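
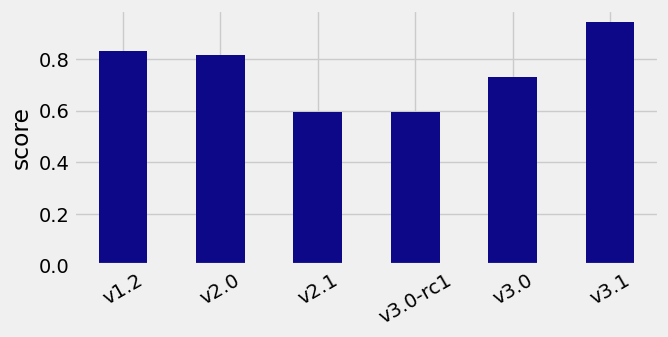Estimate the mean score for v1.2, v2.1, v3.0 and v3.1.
≈ 0.75

(0.8 + 0.6 + 0.7 + 0.9) / 4 ≈ 0.75.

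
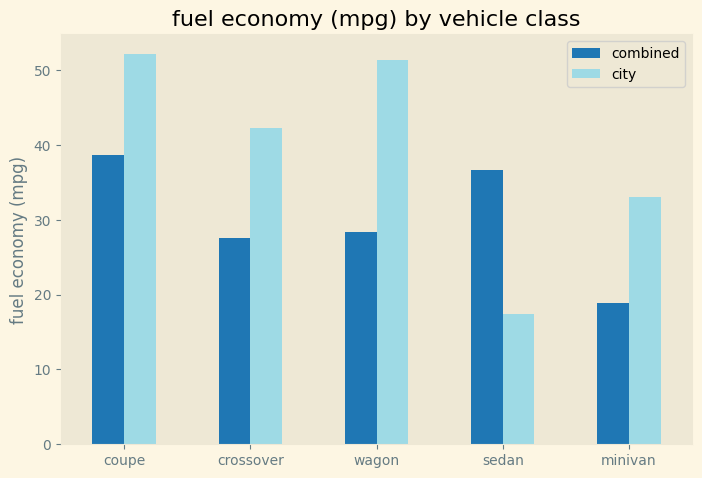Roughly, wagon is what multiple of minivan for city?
wagon ≈ 50, minivan ≈ 35; 50/35 ≈ 1.43.

≈ 1.43×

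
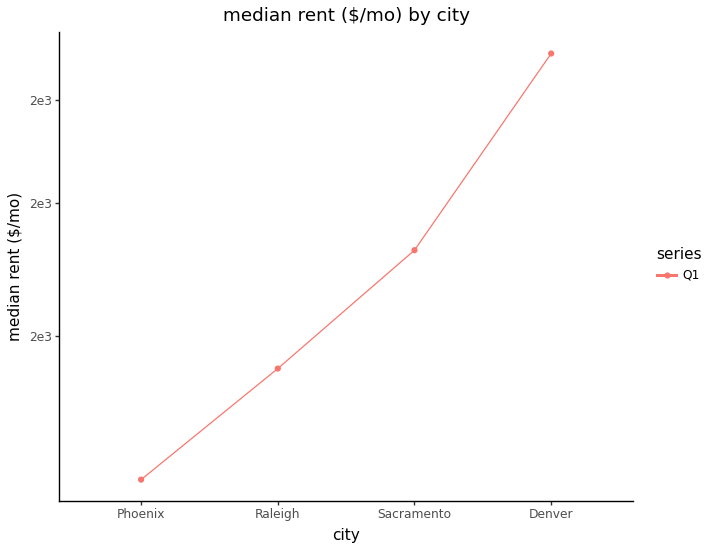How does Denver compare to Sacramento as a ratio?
Denver ≈ 2800, Sacramento ≈ 1800; 2800/1800 ≈ 1.56.

≈ 1.56×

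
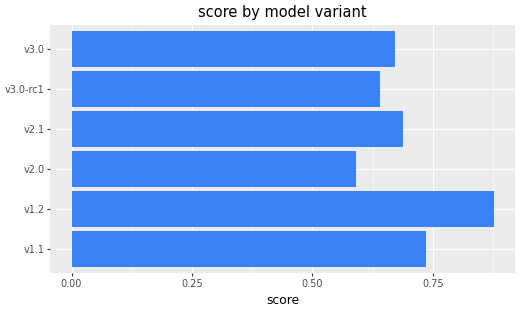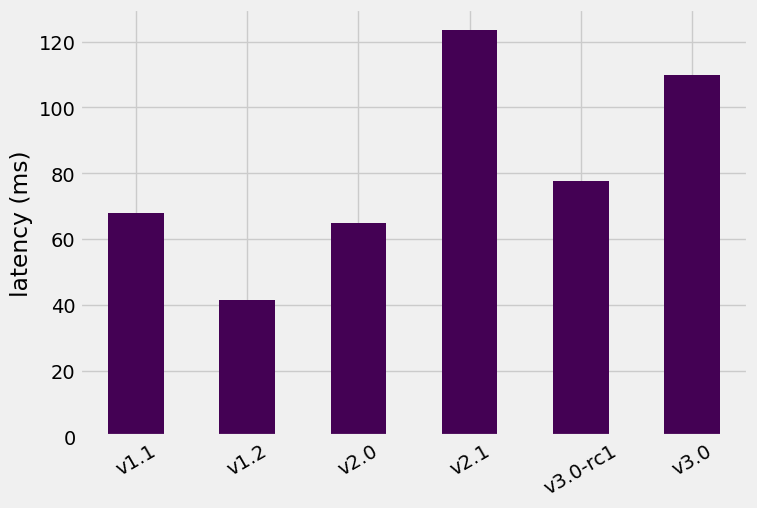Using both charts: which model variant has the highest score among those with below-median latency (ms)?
v1.2

Chart 2 median latency (ms) ≈ 80; below-median model variants: v1.1, v1.2, v2.0. Among those, v1.2 has the highest score (≈ 0.9).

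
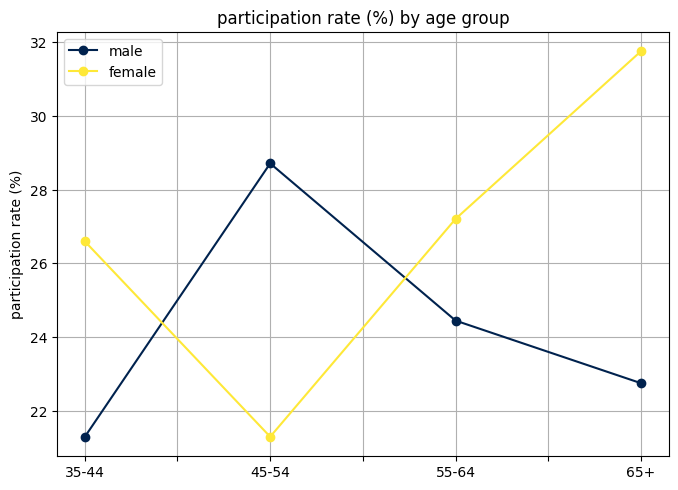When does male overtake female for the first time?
45-54

35-44: male ≈ 21 vs female ≈ 27 (not yet); 45-54: male ≈ 29 vs female ≈ 21 (first crossover).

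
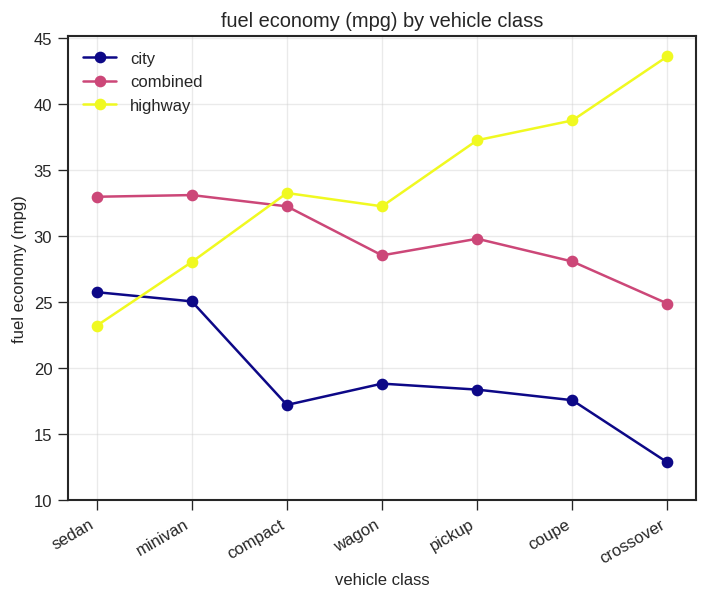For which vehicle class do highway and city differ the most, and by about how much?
crossover, ≈ 30 mpg

crossover: highway ≈ 45, city ≈ 15 → gap ≈ 30. Next-largest (coupe) is only ≈ 20.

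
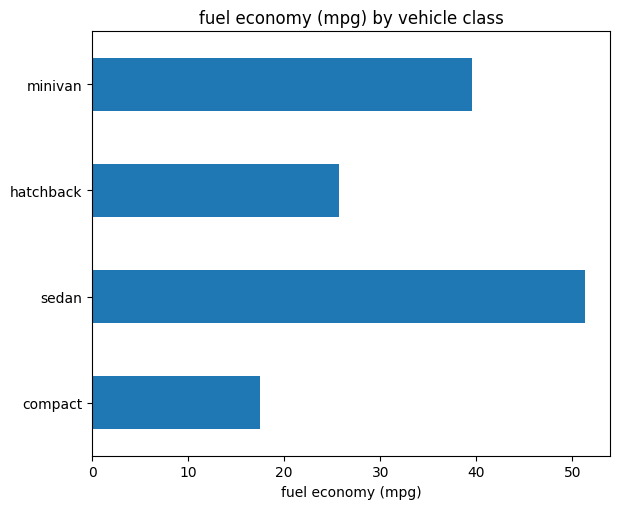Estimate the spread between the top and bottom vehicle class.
Max sedan ≈ 50, min compact ≈ 20; range ≈ 30.

≈ 30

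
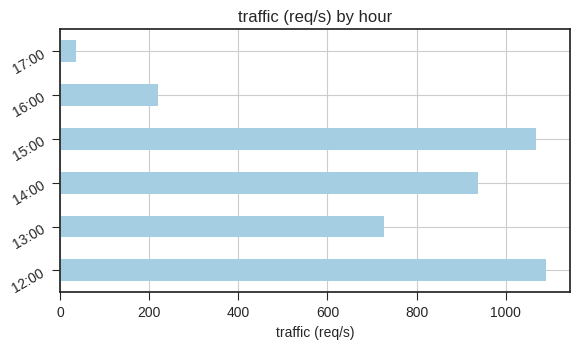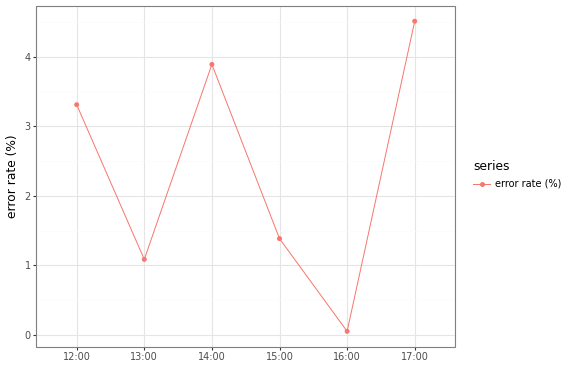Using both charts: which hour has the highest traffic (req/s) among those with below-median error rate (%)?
15:00

Chart 2 median error rate (%) ≈ 2.5; below-median hours: 13:00, 15:00, 16:00. Among those, 15:00 has the highest traffic (req/s) (≈ 1100).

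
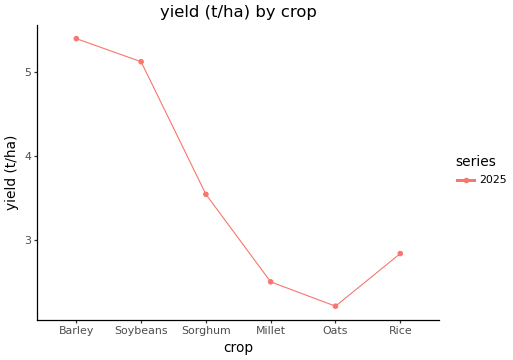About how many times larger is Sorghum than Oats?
Sorghum ≈ 3.5, Oats ≈ 2.0; 3.5/2.0 ≈ 1.75.

≈ 1.75×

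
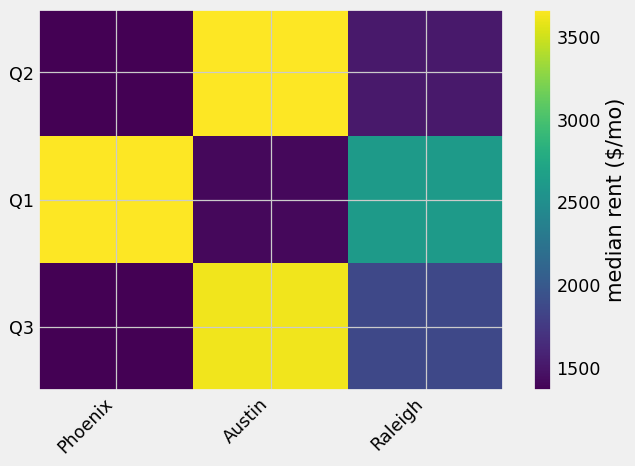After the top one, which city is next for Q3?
Raleigh

Top 3 for Q3: Austin ≈ 3600, Raleigh ≈ 1800, Phoenix ≈ 1400.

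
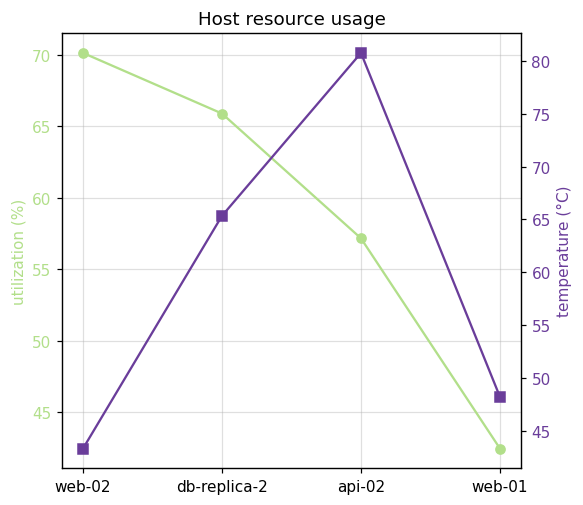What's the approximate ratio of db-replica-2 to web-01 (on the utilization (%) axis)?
≈ 1.62×

db-replica-2 ≈ 65, web-01 ≈ 40; 65/40 ≈ 1.62.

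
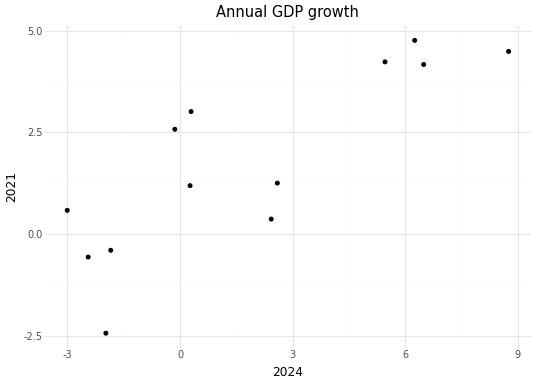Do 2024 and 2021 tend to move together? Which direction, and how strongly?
Points are positively correlated; strong (|r| ≈ 0.8).

positive, strong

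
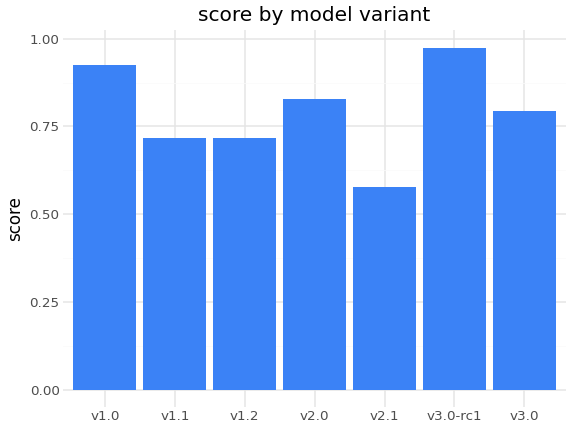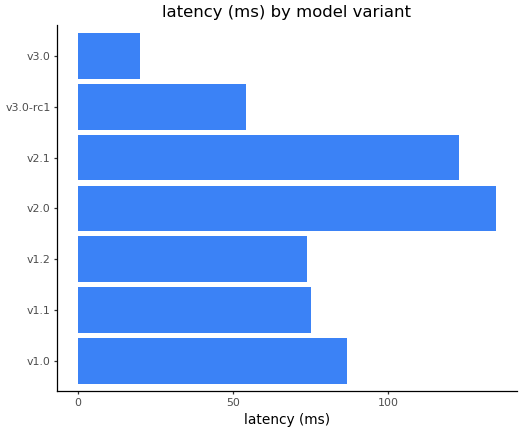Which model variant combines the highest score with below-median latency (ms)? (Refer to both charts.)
v3.0-rc1

Chart 2 median latency (ms) ≈ 80; below-median model variants: v1.2, v3.0-rc1, v3.0. Among those, v3.0-rc1 has the highest score (≈ 1).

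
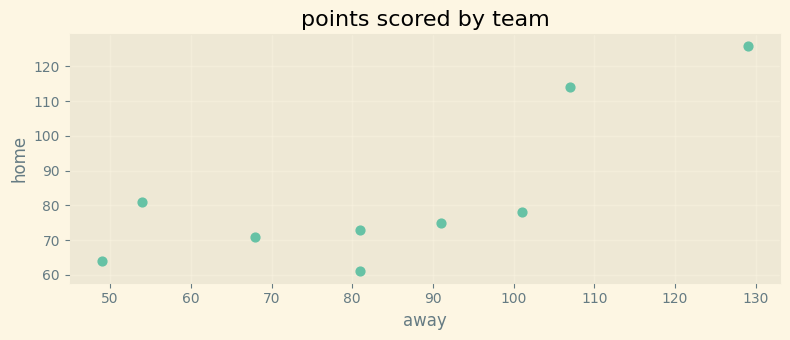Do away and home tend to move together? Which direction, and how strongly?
Points are positively correlated; strong (|r| ≈ 0.8).

positive, strong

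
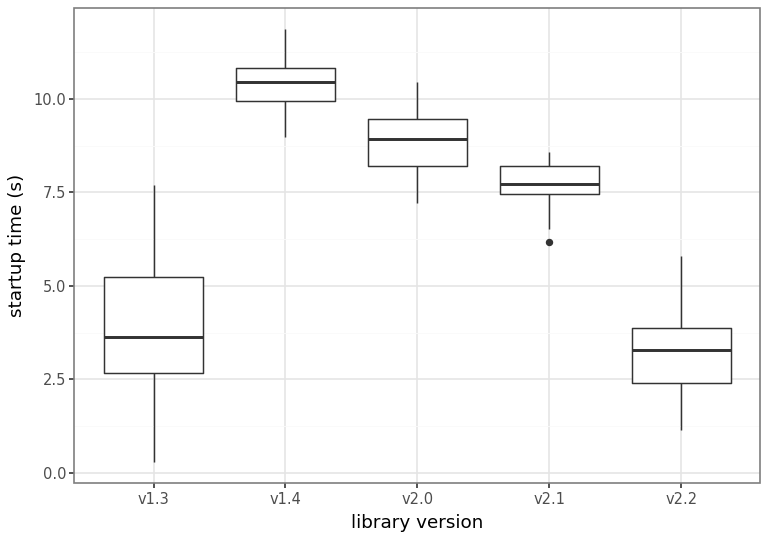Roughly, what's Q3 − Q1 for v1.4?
≈ 1

Q3 ≈ 11, Q1 ≈ 10; IQR ≈ 1.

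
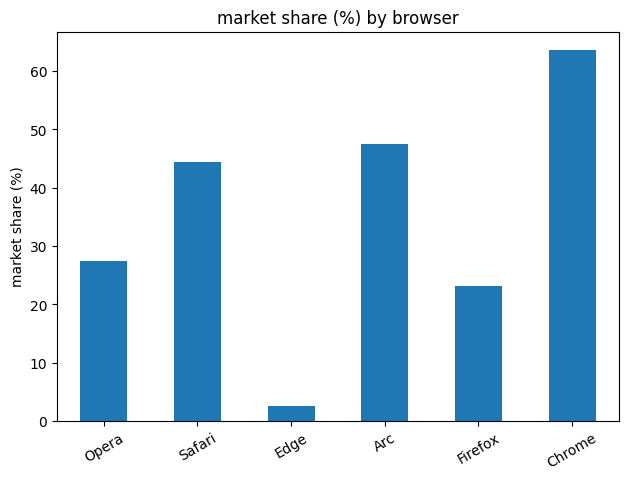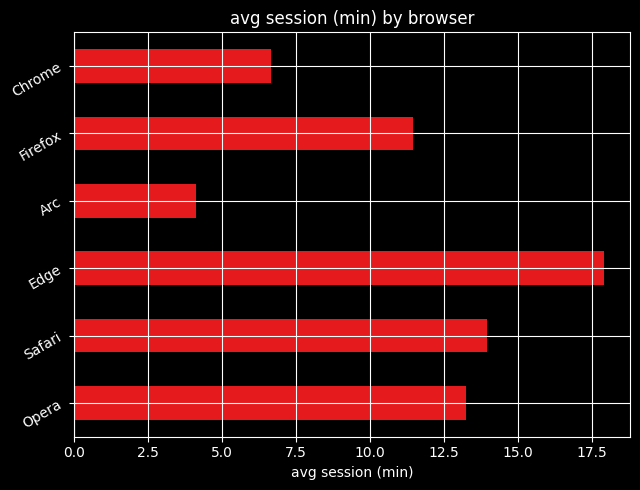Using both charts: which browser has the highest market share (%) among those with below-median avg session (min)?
Chrome

Chart 2 median avg session (min) ≈ 12; below-median browsers: Arc, Firefox, Chrome. Among those, Chrome has the highest market share (%) (≈ 60).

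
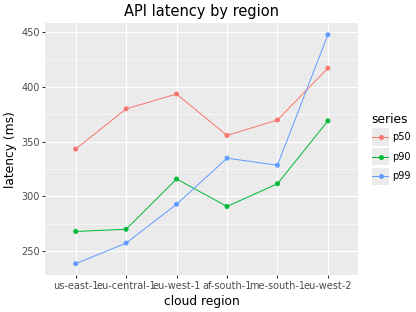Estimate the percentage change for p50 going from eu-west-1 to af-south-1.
≈ -10%

eu-west-1 ≈ 400, af-south-1 ≈ 360; (360 − 400) / 400 ≈ -10%.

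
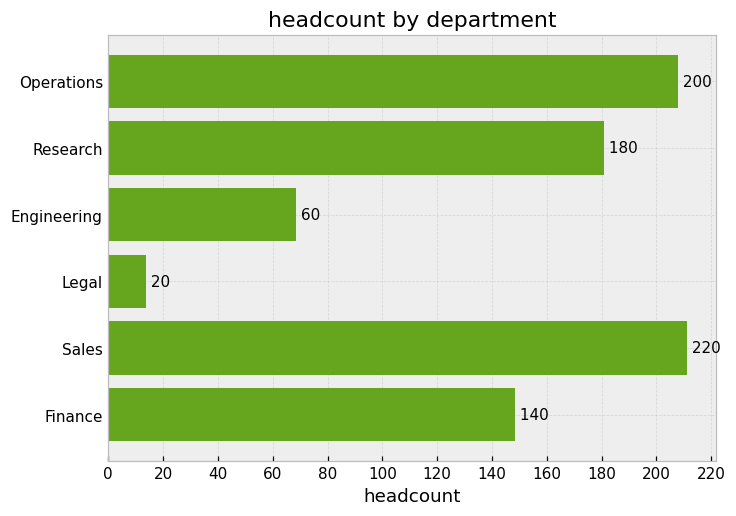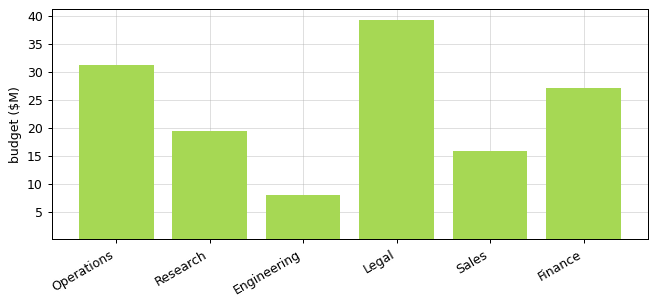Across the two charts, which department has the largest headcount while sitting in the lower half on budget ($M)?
Sales

Chart 2 median budget ($M) ≈ 25; below-median departments: Research, Engineering, Sales. Among those, Sales has the highest headcount (≈ 220).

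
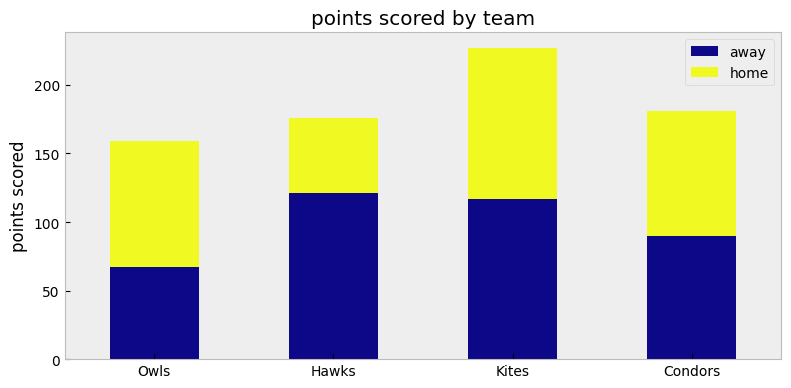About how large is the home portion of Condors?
home top ≈ 180, bottom ≈ 80; segment ≈ 100.

≈ 100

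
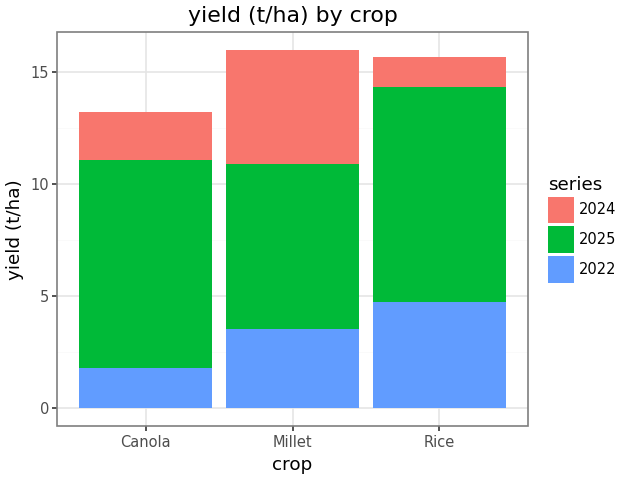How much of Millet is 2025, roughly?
≈ 6

2025 top ≈ 10, bottom ≈ 4; segment ≈ 6.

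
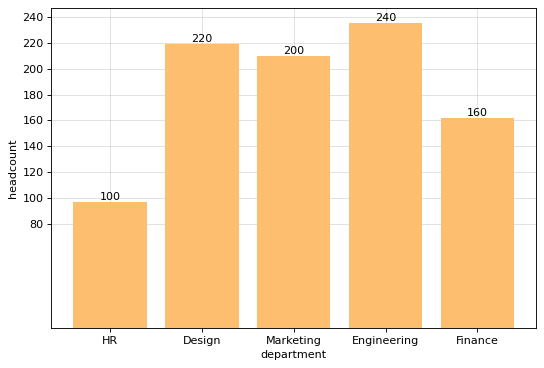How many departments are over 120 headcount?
Above 120: Design, Marketing, Engineering, Finance.

4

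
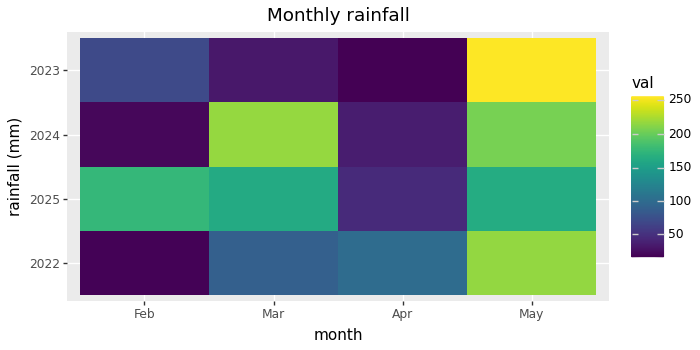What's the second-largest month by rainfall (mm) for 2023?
Top 3 for 2023: May ≈ 260, Feb ≈ 60, Mar ≈ 40.

Feb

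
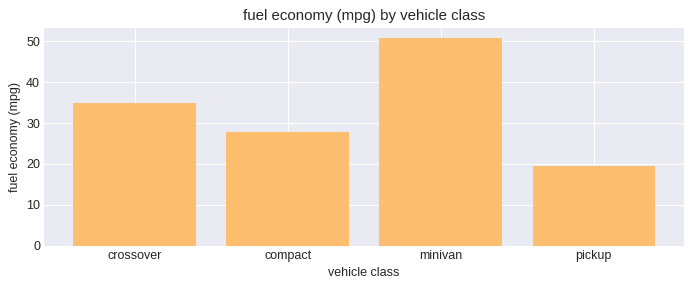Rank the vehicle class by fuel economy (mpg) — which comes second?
Top 3: minivan ≈ 50, crossover ≈ 35, compact ≈ 30.

crossover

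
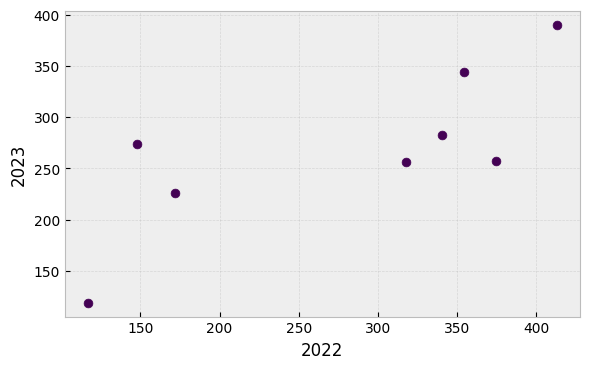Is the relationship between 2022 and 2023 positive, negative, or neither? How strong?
positive, strong

Points are positively correlated; strong (|r| ≈ 0.8).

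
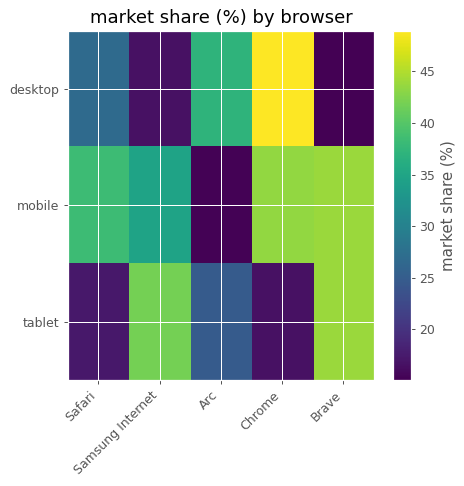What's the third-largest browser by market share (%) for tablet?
Arc

Top 4 for tablet: Brave ≈ 45, Samsung Internet ≈ 40, Arc ≈ 25, Safari ≈ 15.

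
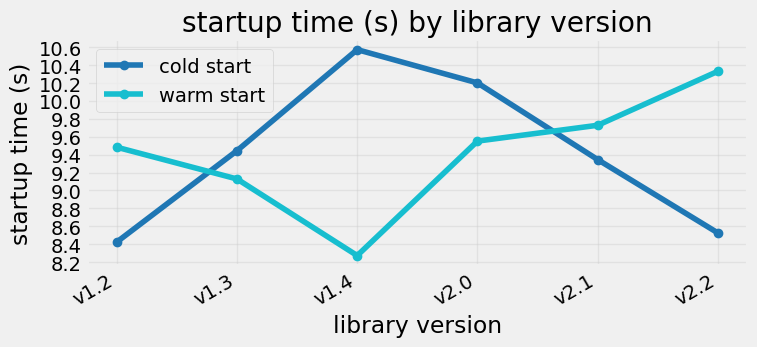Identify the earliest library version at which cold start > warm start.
v1.2: cold start ≈ 8.4 vs warm start ≈ 9.4 (not yet); v1.3: cold start ≈ 9.4 vs warm start ≈ 9.2 (first crossover).

v1.3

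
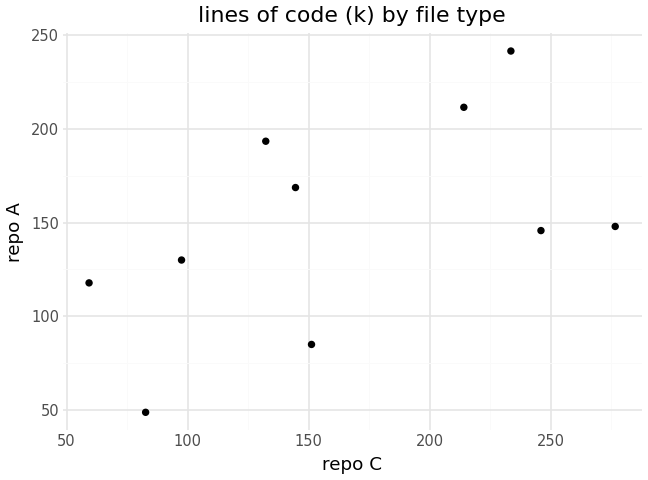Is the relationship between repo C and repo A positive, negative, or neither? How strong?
positive, moderate

Points are positively correlated; moderate (|r| ≈ 0.5).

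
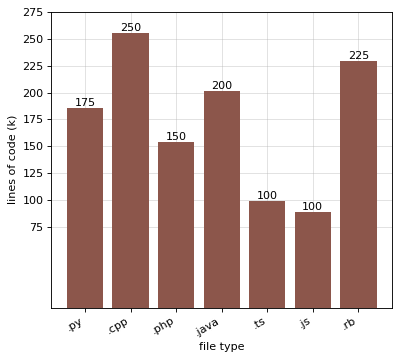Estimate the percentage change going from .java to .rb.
.java ≈ 200, .rb ≈ 225; (225 − 200) / 200 ≈ +12.5%.

≈ +12.5%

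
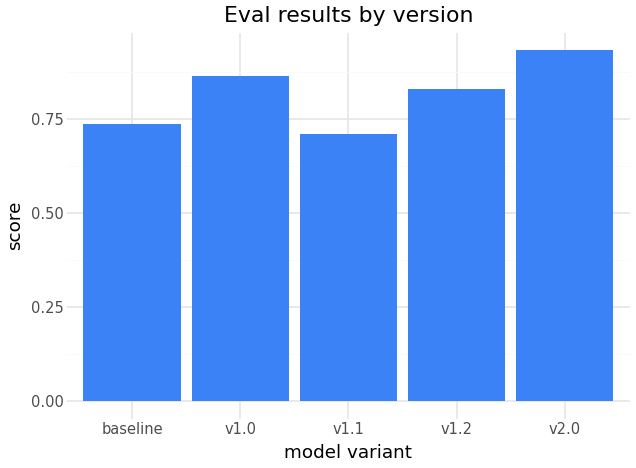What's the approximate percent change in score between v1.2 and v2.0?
v1.2 ≈ 0.8, v2.0 ≈ 0.9; (0.9 − 0.8) / 0.8 ≈ +12.5%.

≈ +12.5%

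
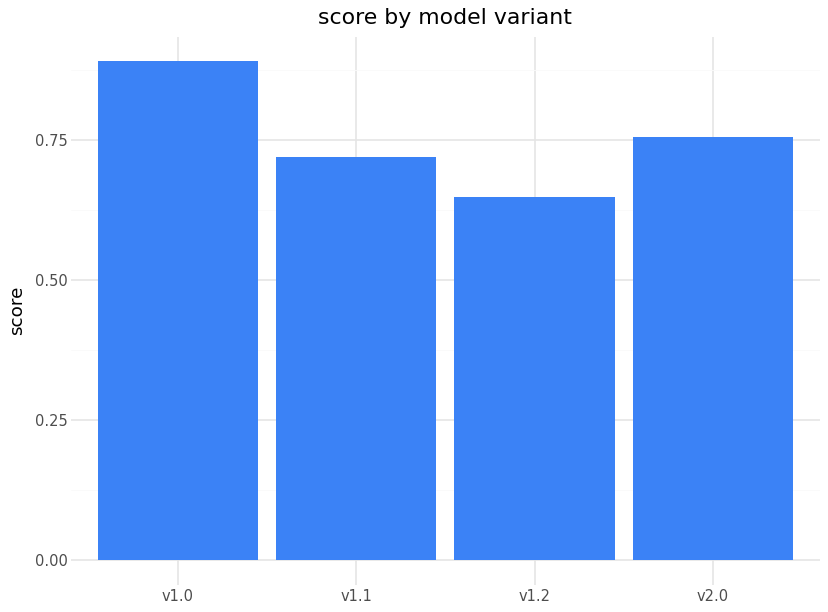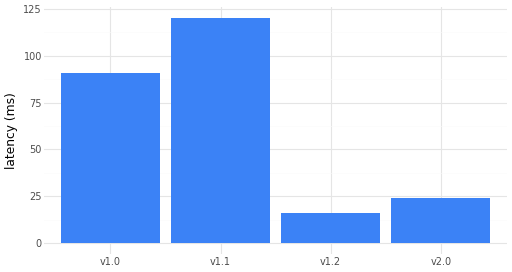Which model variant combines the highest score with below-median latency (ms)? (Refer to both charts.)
Chart 2 median latency (ms) ≈ 60; below-median model variants: v1.2, v2.0. Among those, v2.0 has the highest score (≈ 0.8).

v2.0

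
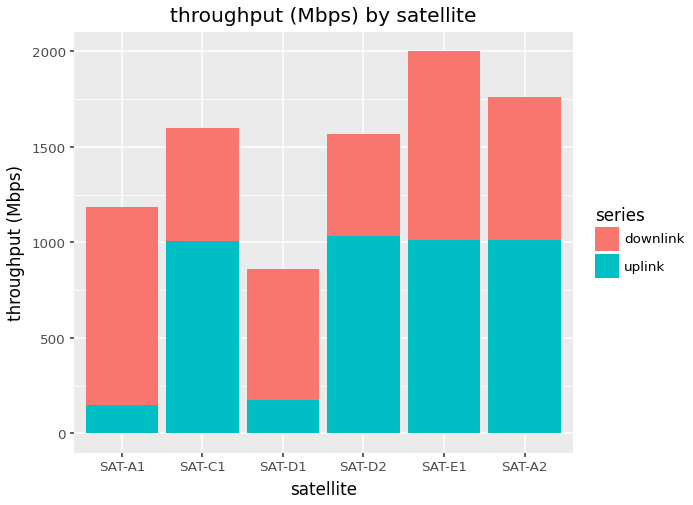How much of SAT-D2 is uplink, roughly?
uplink top ≈ 1000, bottom ≈ 0; segment ≈ 1000.

≈ 1000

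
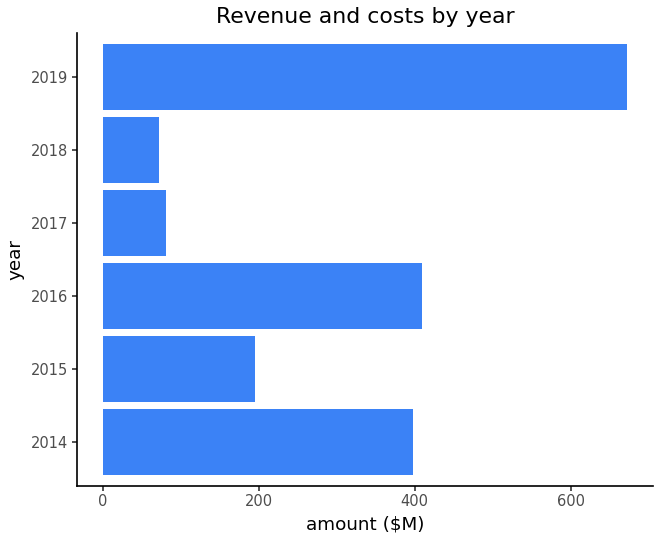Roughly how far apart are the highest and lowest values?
Max 2019 ≈ 700, min 2018 ≈ 100; range ≈ 600.

≈ 600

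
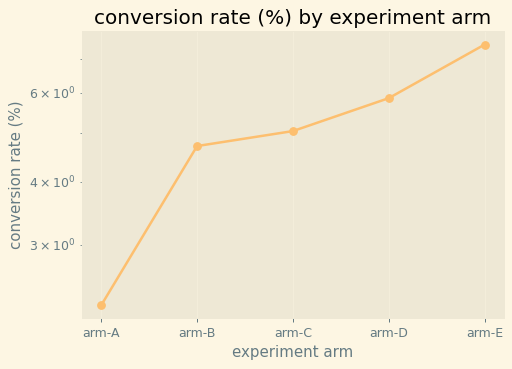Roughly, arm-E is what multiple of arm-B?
arm-E ≈ 7.5, arm-B ≈ 4.5; 7.5/4.5 ≈ 1.67.

≈ 1.67×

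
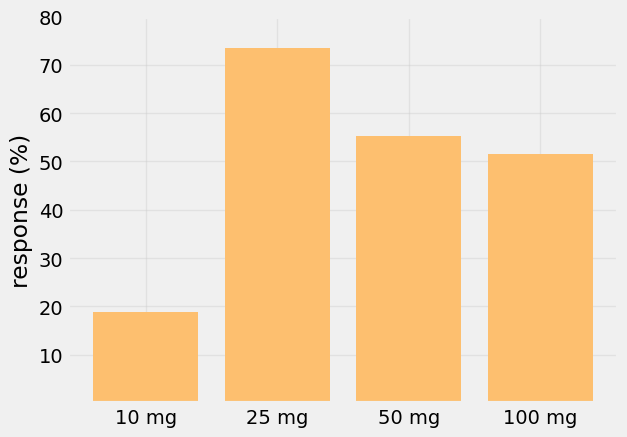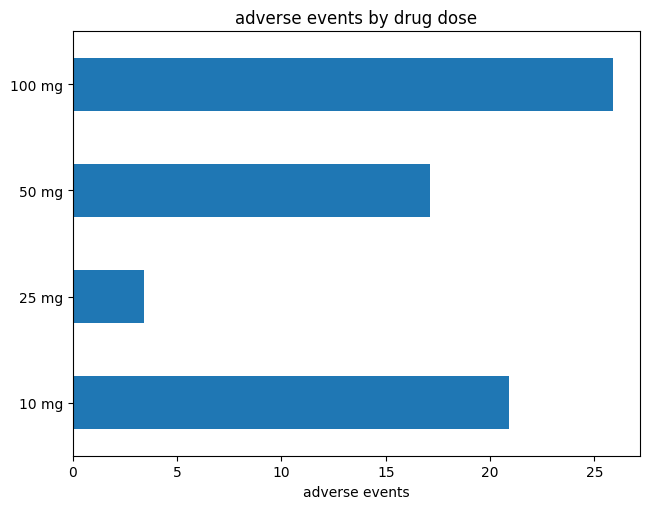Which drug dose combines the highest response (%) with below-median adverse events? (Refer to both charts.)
25 mg

Chart 2 median adverse events ≈ 20; below-median drug doses: 25 mg, 50 mg. Among those, 25 mg has the highest response (%) (≈ 70).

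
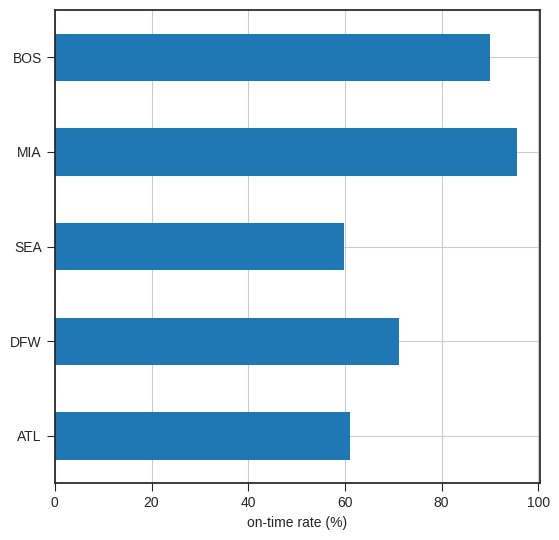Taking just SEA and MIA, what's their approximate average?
(60 + 100) / 2 ≈ 80.

≈ 80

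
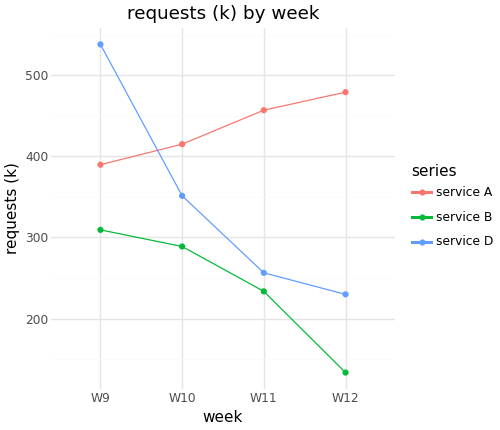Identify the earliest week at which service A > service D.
W9: service A ≈ 400 vs service D ≈ 550 (not yet); W10: service A ≈ 400 vs service D ≈ 350 (first crossover).

W10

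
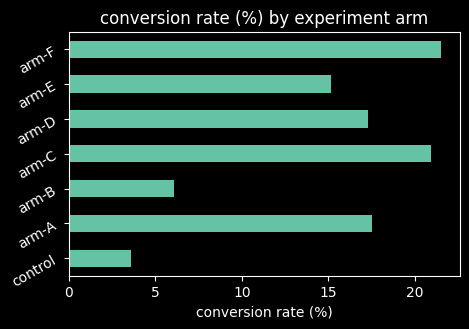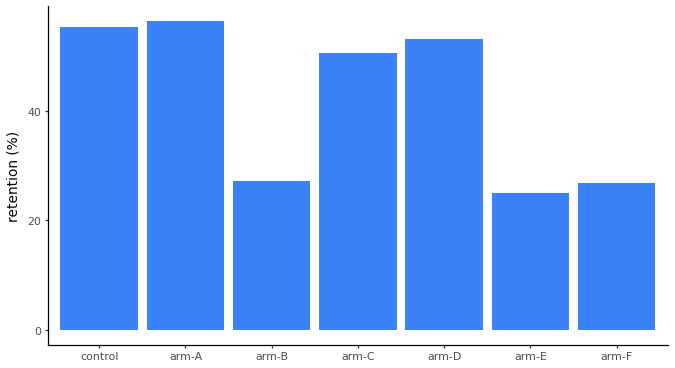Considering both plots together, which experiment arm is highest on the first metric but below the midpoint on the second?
arm-F

Chart 2 median retention (%) ≈ 50; below-median experiment arms: arm-B, arm-E, arm-F. Among those, arm-F has the highest conversion rate (%) (≈ 22).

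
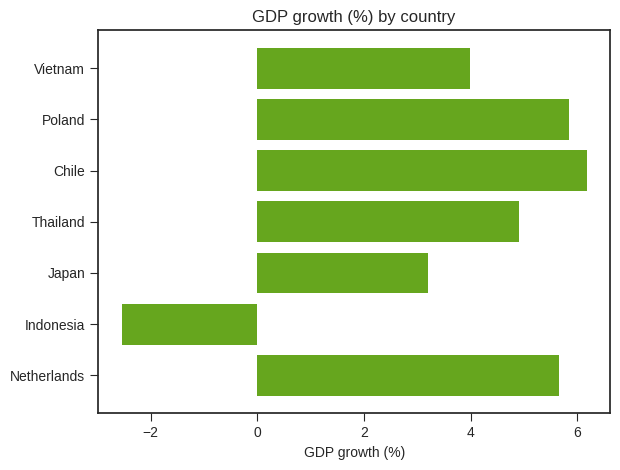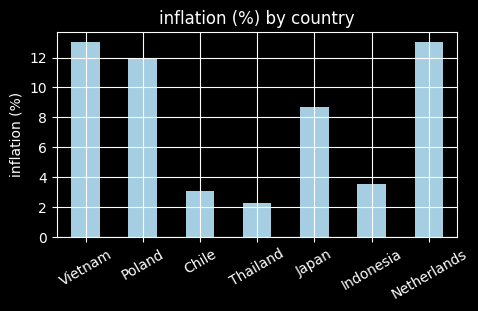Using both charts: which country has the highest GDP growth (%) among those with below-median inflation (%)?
Chile

Chart 2 median inflation (%) ≈ 8; below-median countries: Chile, Thailand, Indonesia. Among those, Chile has the highest GDP growth (%) (≈ 6).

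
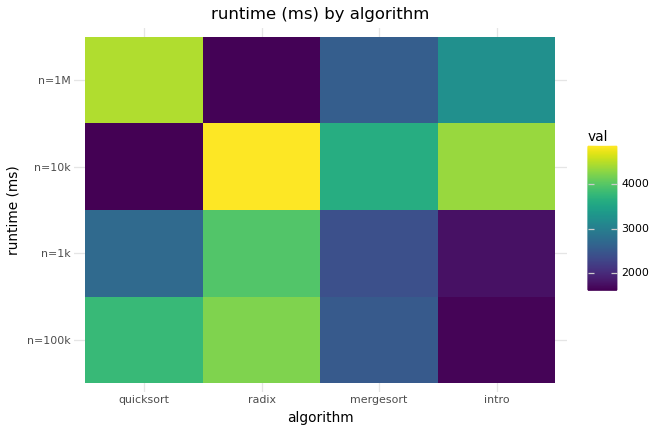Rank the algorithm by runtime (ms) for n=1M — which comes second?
Top 3 for n=1M: quicksort ≈ 4500, intro ≈ 3000, mergesort ≈ 2500.

intro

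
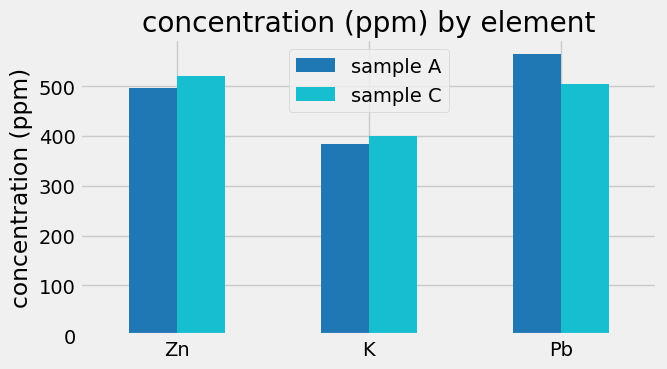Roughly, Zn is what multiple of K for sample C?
≈ 1.25×

Zn ≈ 500, K ≈ 400; 500/400 ≈ 1.25.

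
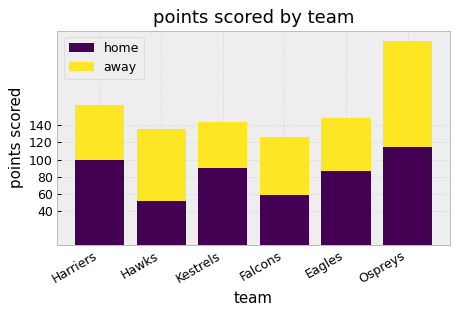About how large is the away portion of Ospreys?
≈ 120

away top ≈ 240, bottom ≈ 120; segment ≈ 120.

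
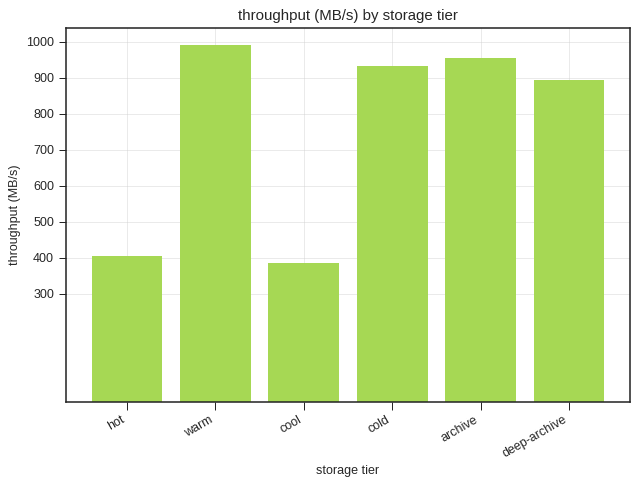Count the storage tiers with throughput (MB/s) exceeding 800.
Above 800: warm, cold, archive, deep-archive.

4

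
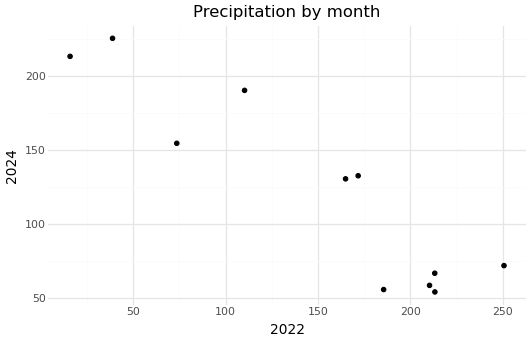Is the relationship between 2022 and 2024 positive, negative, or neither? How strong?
negative, strong

Points are negatively correlated; strong (|r| ≈ 0.9).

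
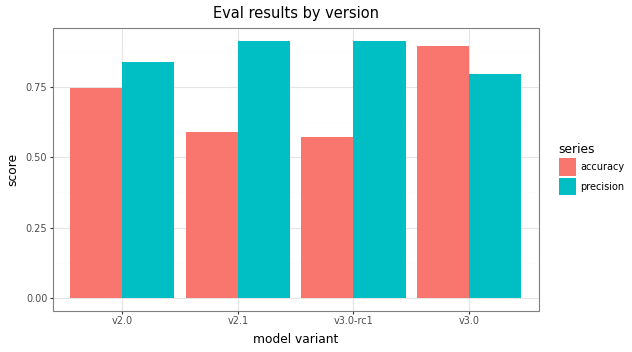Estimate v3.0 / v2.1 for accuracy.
≈ 1.5×

v3.0 ≈ 0.9, v2.1 ≈ 0.6; 0.9/0.6 ≈ 1.5.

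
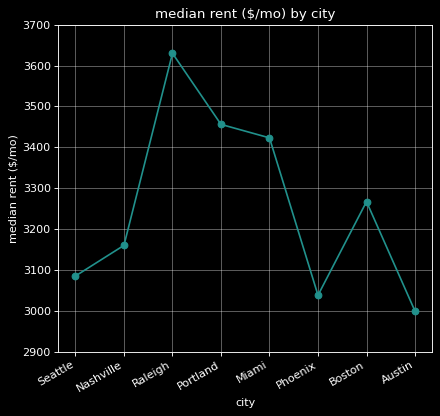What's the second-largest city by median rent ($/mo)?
Portland

Top 3: Raleigh ≈ 3600, Portland ≈ 3500, Miami ≈ 3400.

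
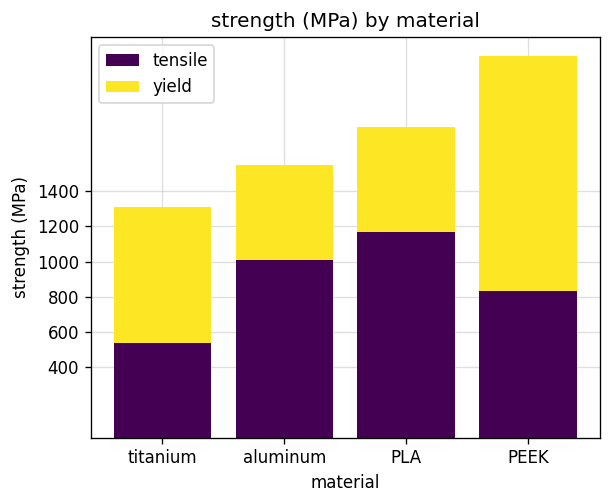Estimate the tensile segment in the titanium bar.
≈ 600

tensile top ≈ 600, bottom ≈ 0; segment ≈ 600.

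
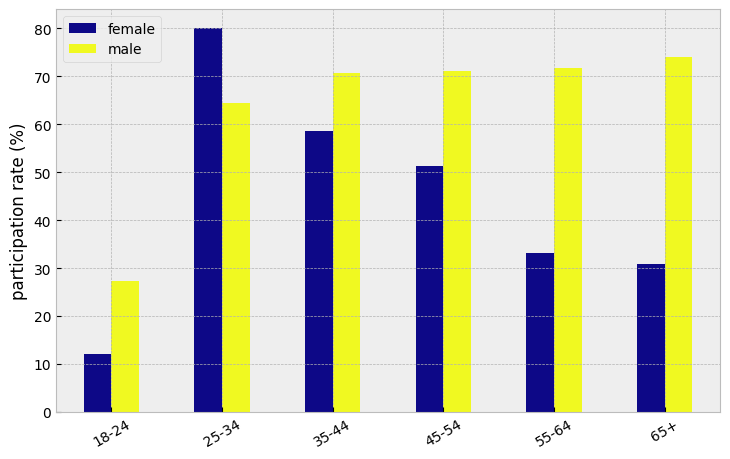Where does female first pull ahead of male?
25-34

18-24: female ≈ 10 vs male ≈ 30 (not yet); 25-34: female ≈ 80 vs male ≈ 60 (first crossover).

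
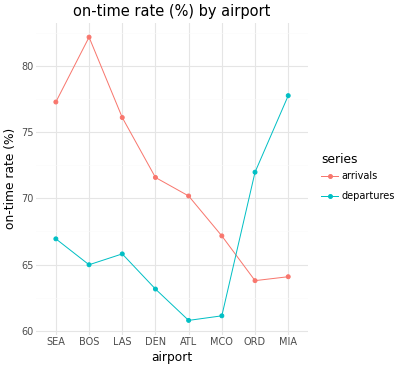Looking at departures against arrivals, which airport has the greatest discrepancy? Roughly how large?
BOS, ≈ 18 %

BOS: departures ≈ 64, arrivals ≈ 82 → gap ≈ 18. Next-largest (MIA) is only ≈ 14.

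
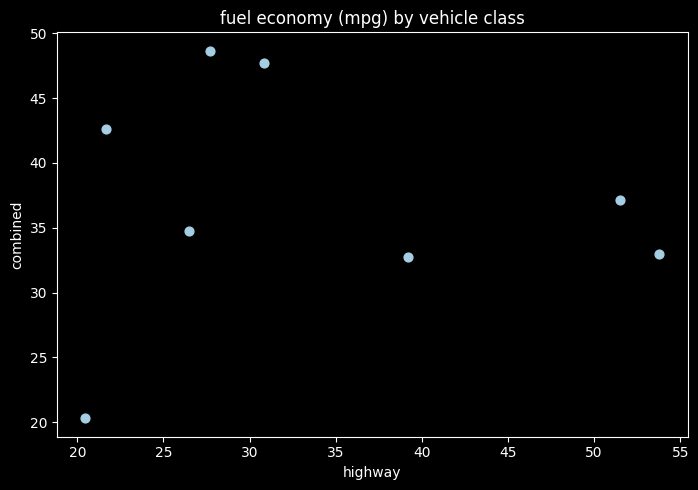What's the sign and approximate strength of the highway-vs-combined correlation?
no clear correlation

Points are roughly uncorrelated; weak (|r| ≈ 0.0).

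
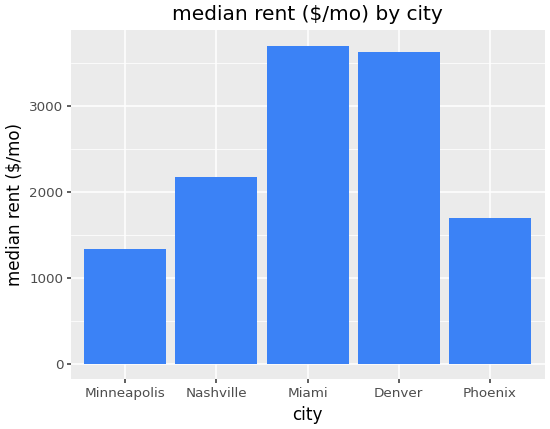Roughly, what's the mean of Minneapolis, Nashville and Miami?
(1500 + 2000 + 3500) / 3 ≈ 2333.

≈ 2333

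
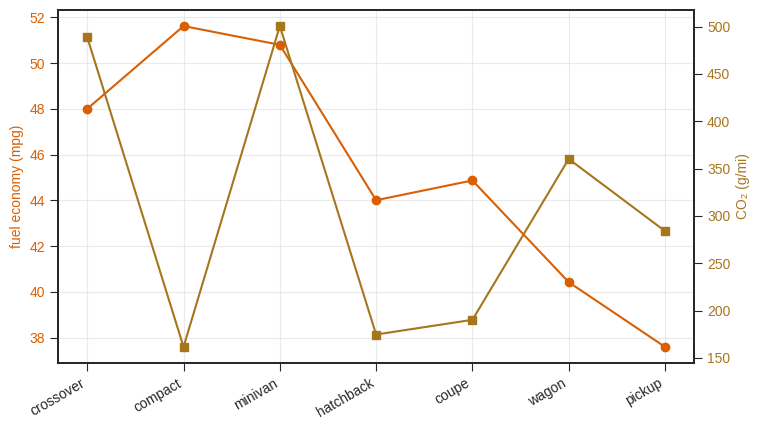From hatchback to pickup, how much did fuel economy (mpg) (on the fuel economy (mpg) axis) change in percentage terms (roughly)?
≈ -13.6%

hatchback ≈ 44, pickup ≈ 38; (38 − 44) / 44 ≈ -13.6%.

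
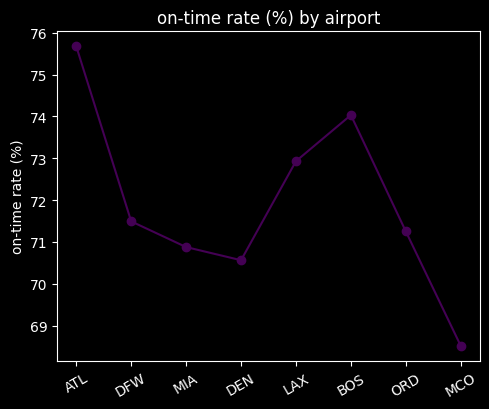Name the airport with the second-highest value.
BOS

Top 3: ATL ≈ 76, BOS ≈ 74, LAX ≈ 73.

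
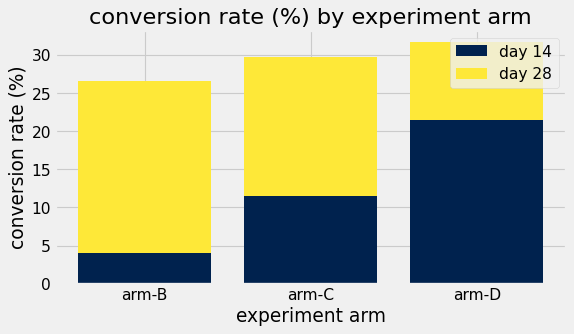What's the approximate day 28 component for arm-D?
day 28 top ≈ 30, bottom ≈ 20; segment ≈ 10.

≈ 10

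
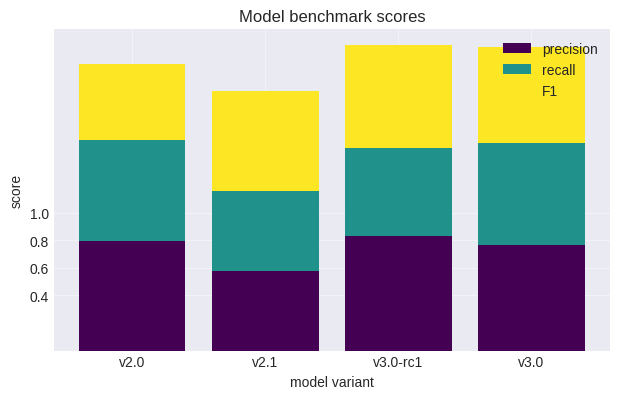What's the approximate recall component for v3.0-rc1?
≈ 0.6

recall top ≈ 1.4, bottom ≈ 0.8; segment ≈ 0.6.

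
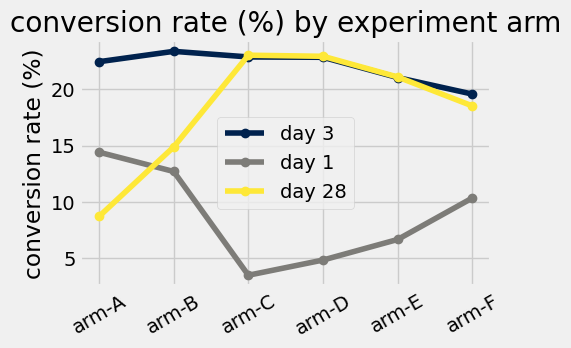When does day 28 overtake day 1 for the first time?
arm-A: day 28 ≈ 8 vs day 1 ≈ 14 (not yet); arm-B: day 28 ≈ 14 vs day 1 ≈ 12 (first crossover).

arm-B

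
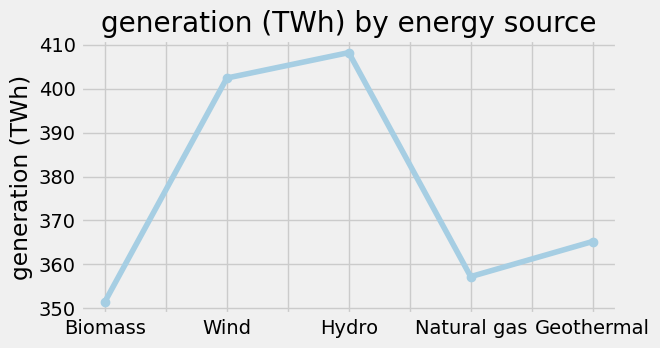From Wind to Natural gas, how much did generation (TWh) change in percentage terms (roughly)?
Wind ≈ 400, Natural gas ≈ 355; (355 − 400) / 400 ≈ -11.2%.

≈ -11.2%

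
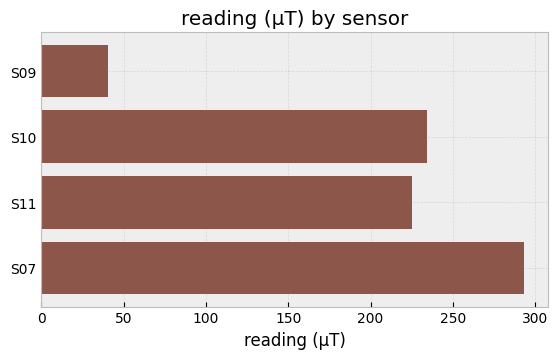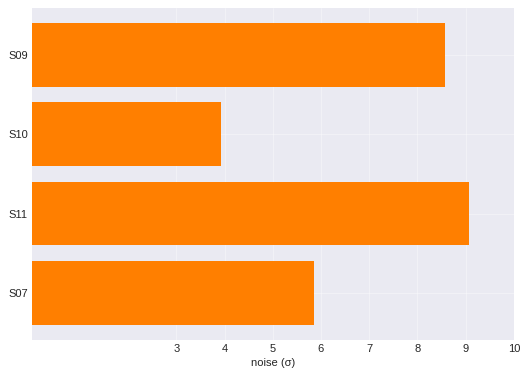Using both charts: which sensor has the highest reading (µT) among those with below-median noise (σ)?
S07

Chart 2 median noise (σ) ≈ 7; below-median sensors: S10, S07. Among those, S07 has the highest reading (µT) (≈ 300).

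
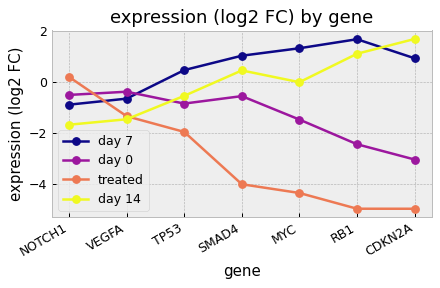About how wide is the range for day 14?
Max CDKN2A ≈ 2, min NOTCH1 ≈ -2; range ≈ 4.

≈ 4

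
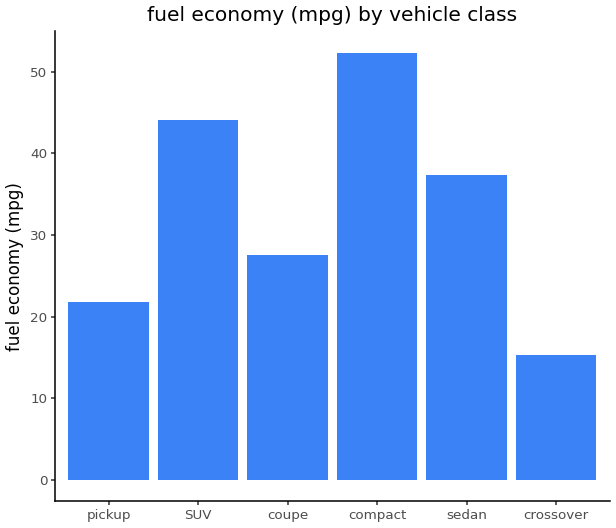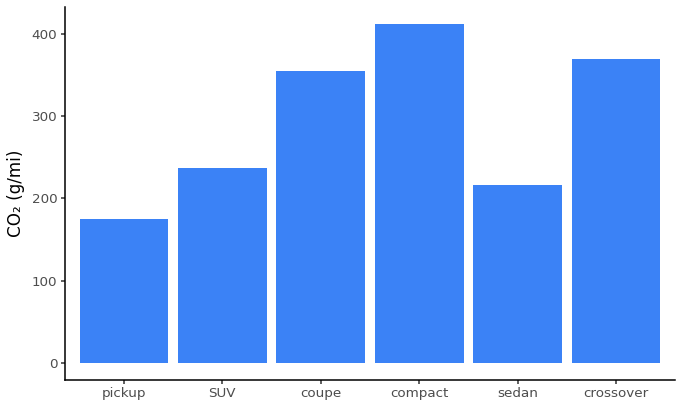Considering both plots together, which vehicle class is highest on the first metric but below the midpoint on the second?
Chart 2 median CO₂ (g/mi) ≈ 300; below-median vehicle classes: pickup, SUV, sedan. Among those, SUV has the highest fuel economy (mpg) (≈ 45).

SUV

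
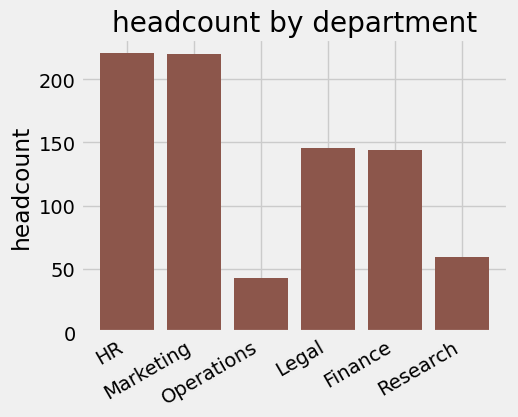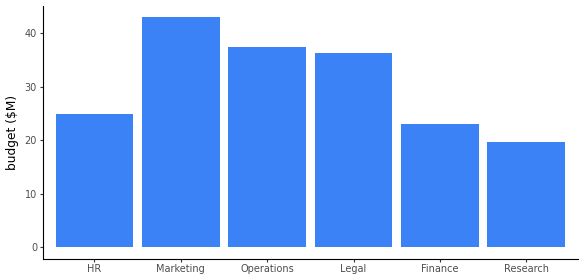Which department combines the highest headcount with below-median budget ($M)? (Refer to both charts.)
HR

Chart 2 median budget ($M) ≈ 30; below-median departments: HR, Finance, Research. Among those, HR has the highest headcount (≈ 225).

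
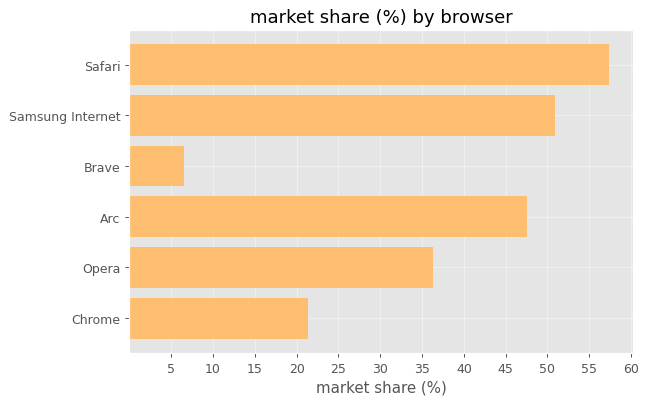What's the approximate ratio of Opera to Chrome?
≈ 1.75×

Opera ≈ 35, Chrome ≈ 20; 35/20 ≈ 1.75.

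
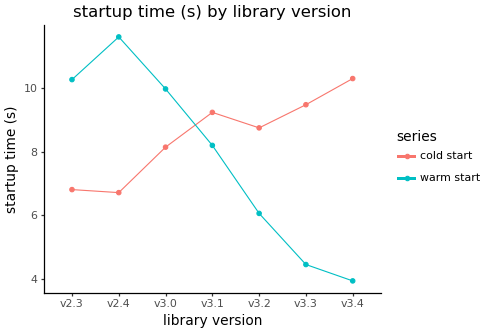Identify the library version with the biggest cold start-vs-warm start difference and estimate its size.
v3.4: cold start ≈ 10, warm start ≈ 4 → gap ≈ 6. Next-largest (v3.3) is only ≈ 5.

v3.4, ≈ 6 s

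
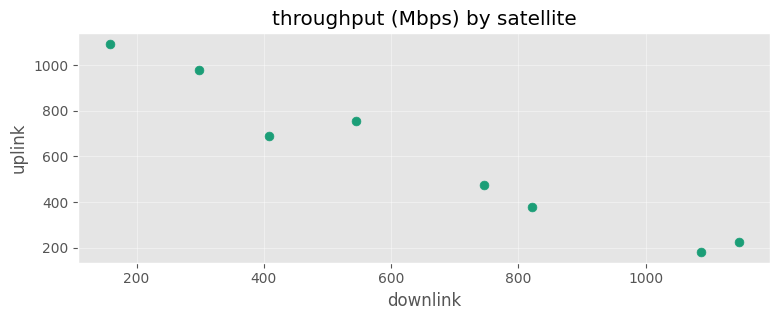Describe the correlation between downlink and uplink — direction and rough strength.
negative, strong

Points are negatively correlated; strong (|r| ≈ 1.0).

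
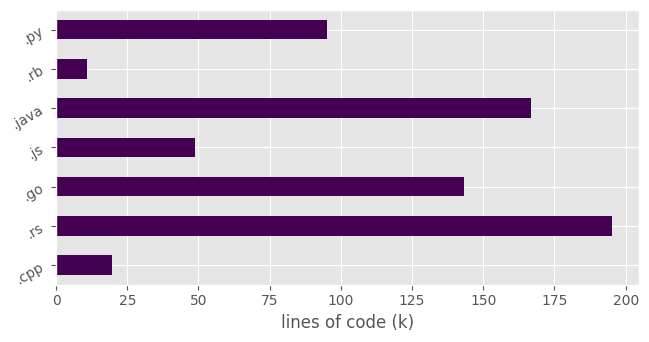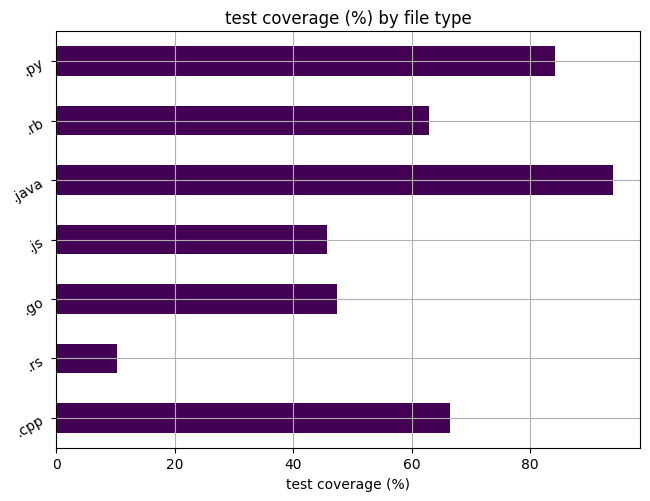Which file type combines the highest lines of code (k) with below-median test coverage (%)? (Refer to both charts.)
Chart 2 median test coverage (%) ≈ 60; below-median file types: .rs, .go, .js. Among those, .rs has the highest lines of code (k) (≈ 200).

.rs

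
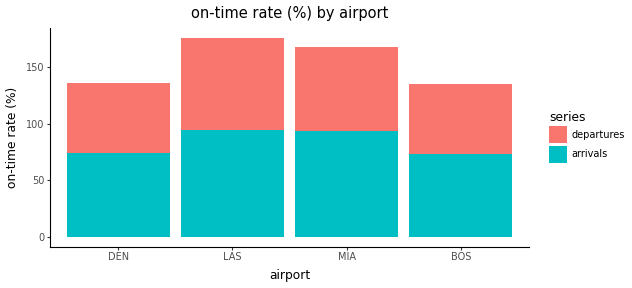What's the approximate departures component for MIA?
≈ 60

departures top ≈ 160, bottom ≈ 100; segment ≈ 60.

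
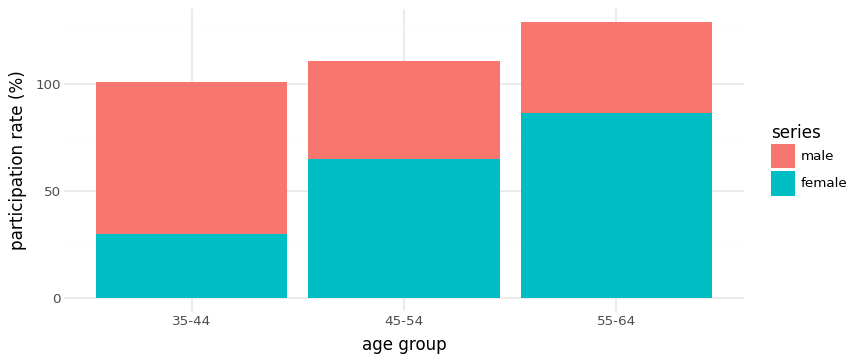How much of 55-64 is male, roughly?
male top ≈ 120, bottom ≈ 80; segment ≈ 40.

≈ 40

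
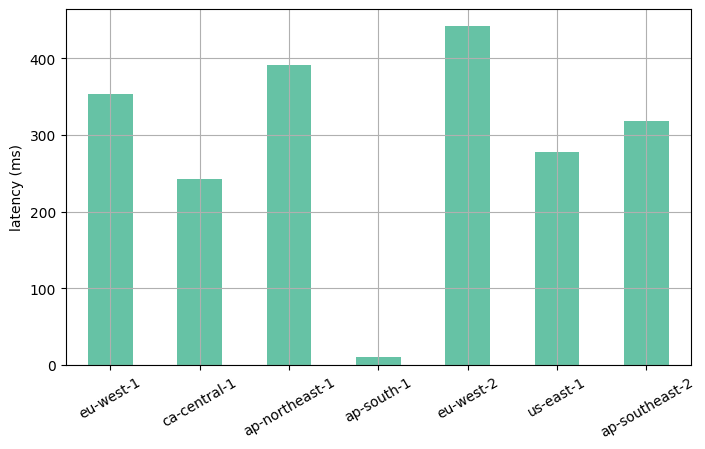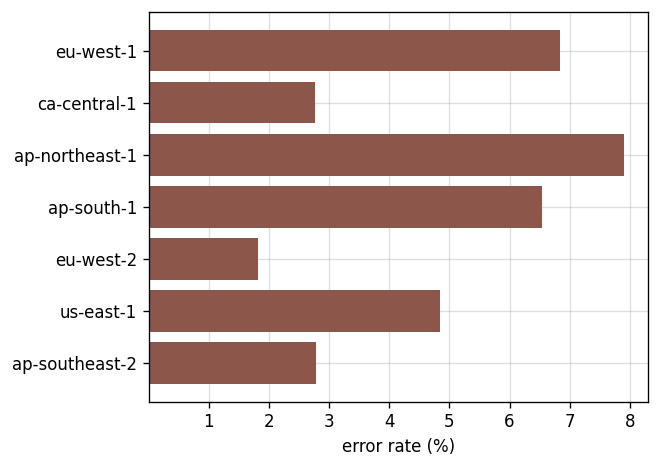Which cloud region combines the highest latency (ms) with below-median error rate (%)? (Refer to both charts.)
Chart 2 median error rate (%) ≈ 5; below-median cloud regions: ca-central-1, eu-west-2, ap-southeast-2. Among those, eu-west-2 has the highest latency (ms) (≈ 450).

eu-west-2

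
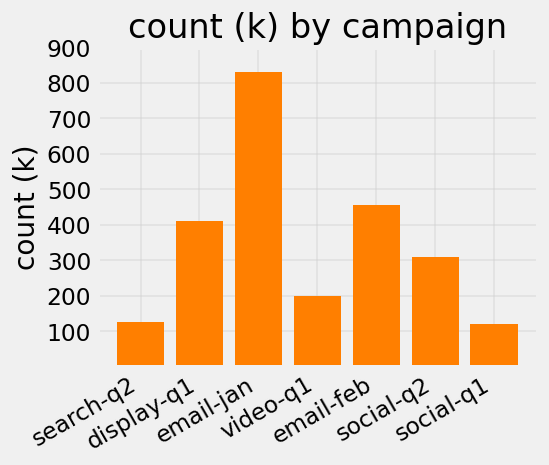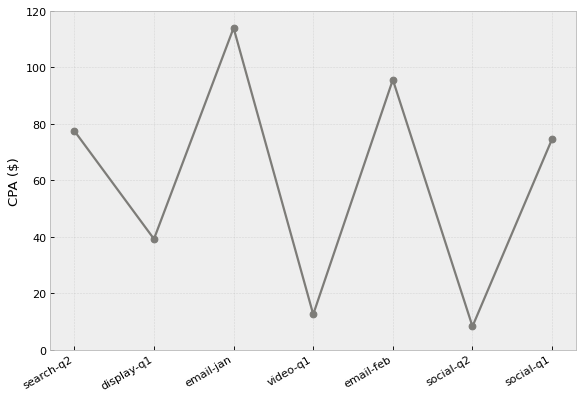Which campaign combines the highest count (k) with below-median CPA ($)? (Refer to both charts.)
Chart 2 median CPA ($) ≈ 80; below-median campaigns: display-q1, video-q1, social-q2. Among those, display-q1 has the highest count (k) (≈ 400).

display-q1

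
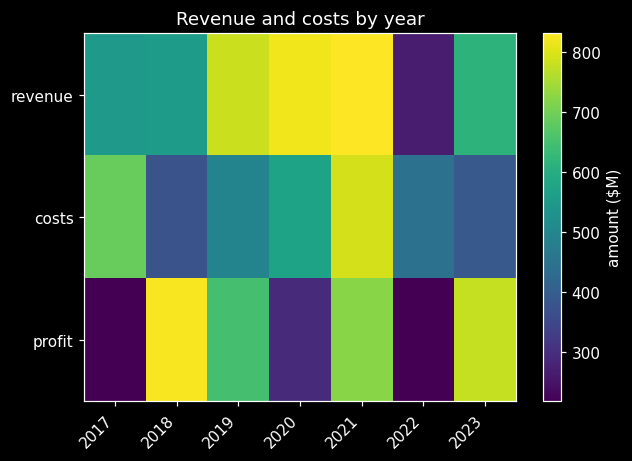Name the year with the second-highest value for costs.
2017

Top 3 for costs: 2021 ≈ 800, 2017 ≈ 700, 2020 ≈ 600.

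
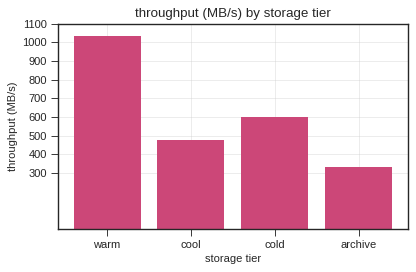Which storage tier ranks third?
cool

Top 4: warm ≈ 1000, cold ≈ 600, cool ≈ 500, archive ≈ 300.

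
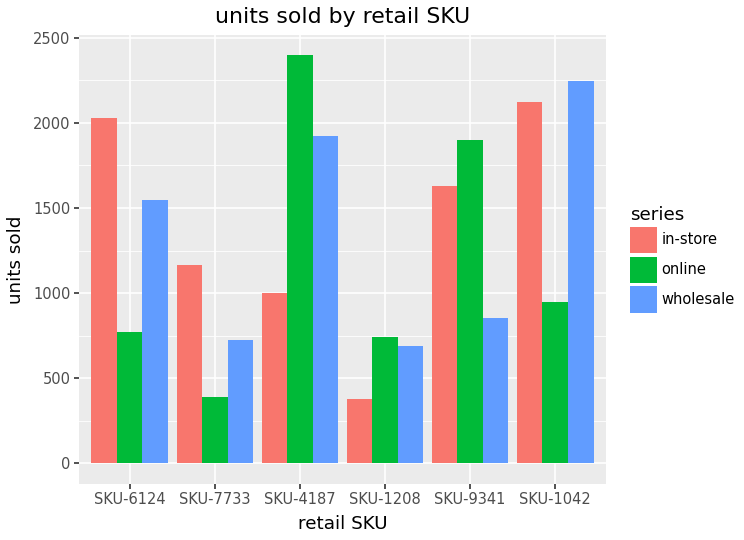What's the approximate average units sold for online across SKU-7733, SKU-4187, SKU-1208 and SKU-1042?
(400 + 2400 + 800 + 1000) / 4 ≈ 1150.

≈ 1150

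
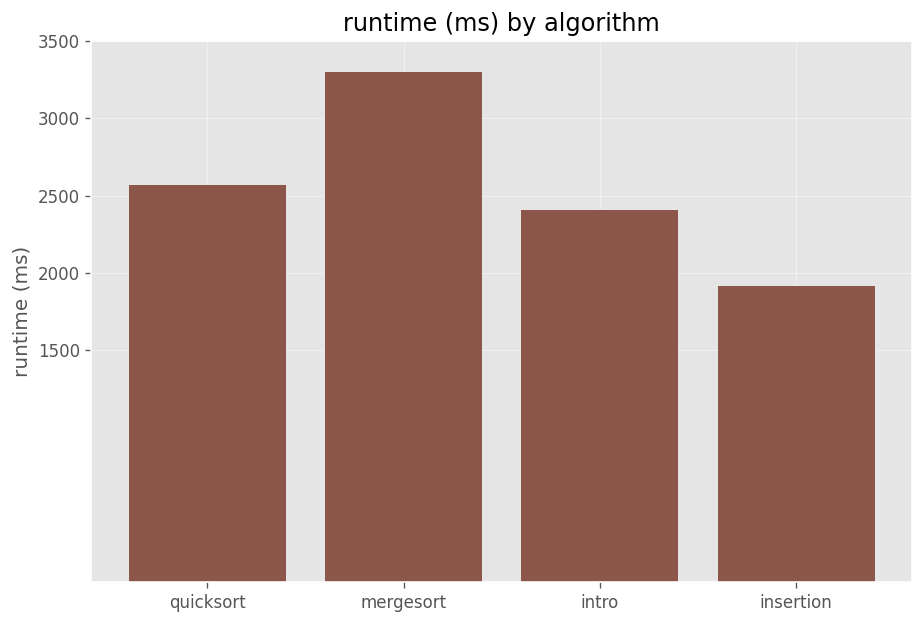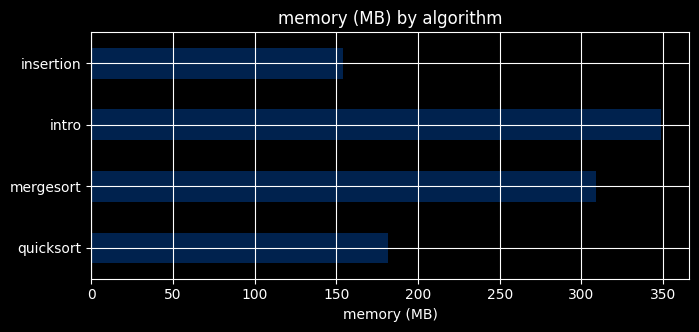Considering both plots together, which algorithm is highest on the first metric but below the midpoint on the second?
quicksort

Chart 2 median memory (MB) ≈ 250; below-median algorithms: quicksort, insertion. Among those, quicksort has the highest runtime (ms) (≈ 2500).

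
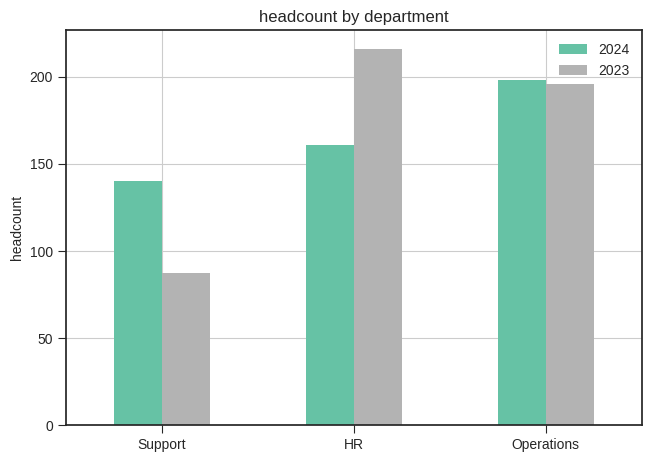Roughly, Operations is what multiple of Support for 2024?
Operations ≈ 200, Support ≈ 140; 200/140 ≈ 1.43.

≈ 1.43×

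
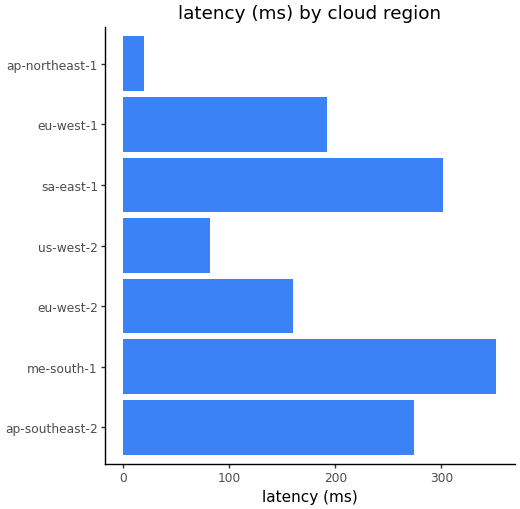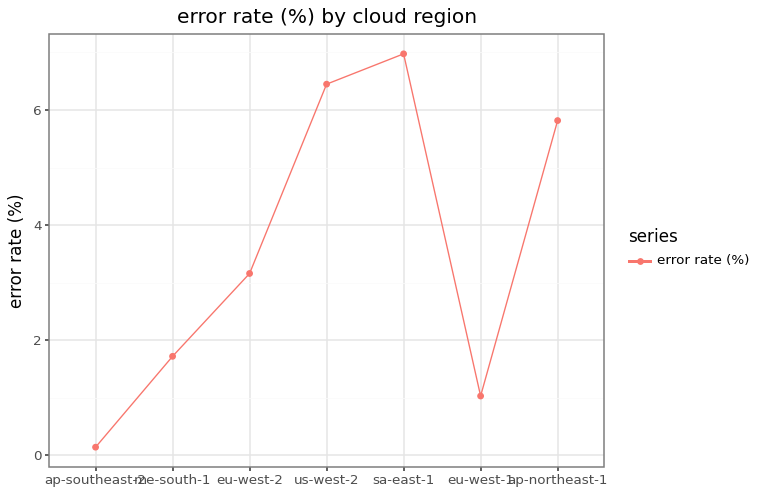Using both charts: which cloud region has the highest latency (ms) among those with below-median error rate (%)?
me-south-1

Chart 2 median error rate (%) ≈ 3; below-median cloud regions: ap-southeast-2, me-south-1, eu-west-1. Among those, me-south-1 has the highest latency (ms) (≈ 350).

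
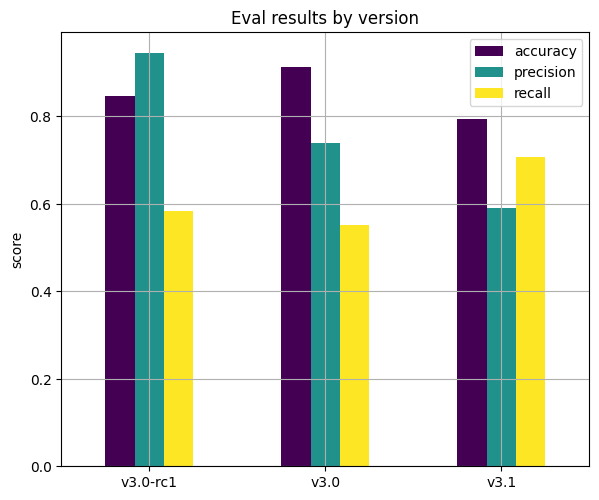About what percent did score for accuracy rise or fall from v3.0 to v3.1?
v3.0 ≈ 0.9, v3.1 ≈ 0.8; (0.8 − 0.9) / 0.9 ≈ -11.1%.

≈ -11.1%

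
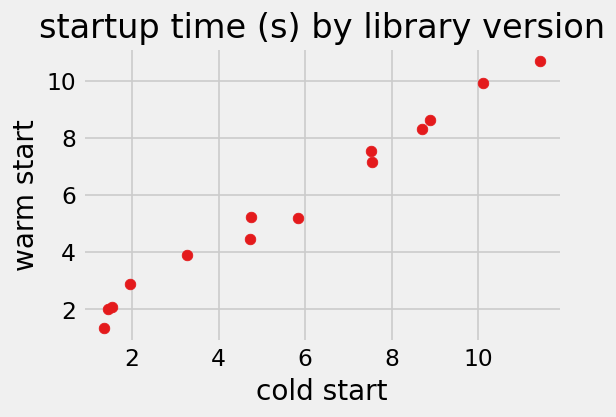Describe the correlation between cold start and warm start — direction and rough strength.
positive, strong

Points are positively correlated; strong (|r| ≈ 1.0).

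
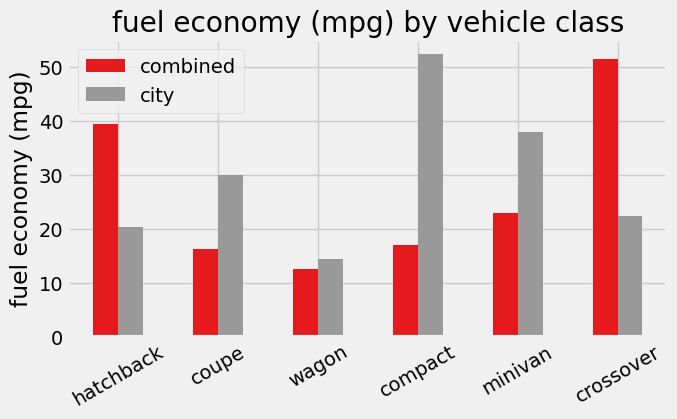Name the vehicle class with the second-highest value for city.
minivan

Top 3 for city: compact ≈ 50, minivan ≈ 40, coupe ≈ 30.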